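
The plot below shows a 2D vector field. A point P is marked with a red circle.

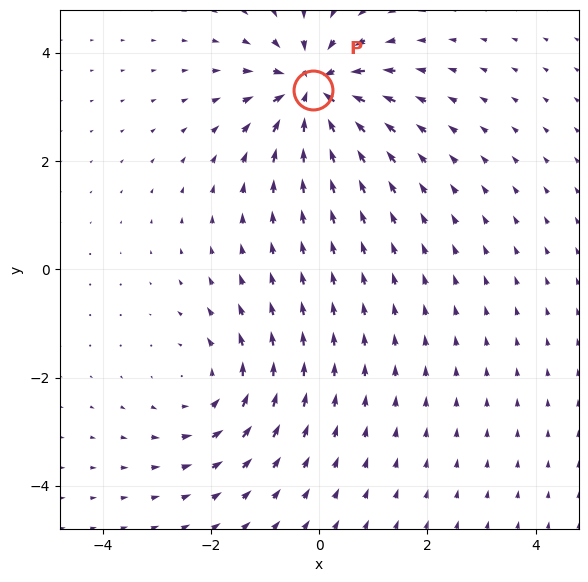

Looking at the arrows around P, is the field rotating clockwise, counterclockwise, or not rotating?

not rotating

Near P at (-0.1, 3.3) the arrows show no circulation. The curl there is ≈0.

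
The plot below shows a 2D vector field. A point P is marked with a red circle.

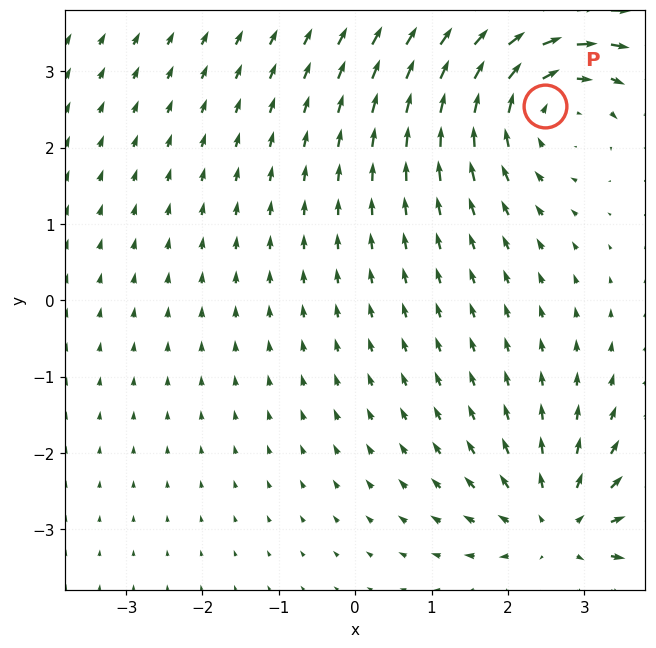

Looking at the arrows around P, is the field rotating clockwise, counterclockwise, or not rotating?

clockwise

Near P at (2.5, 2.5) the arrows circulate clockwise. The curl (z-component) there is about -3; negative curl means clockwise rotation.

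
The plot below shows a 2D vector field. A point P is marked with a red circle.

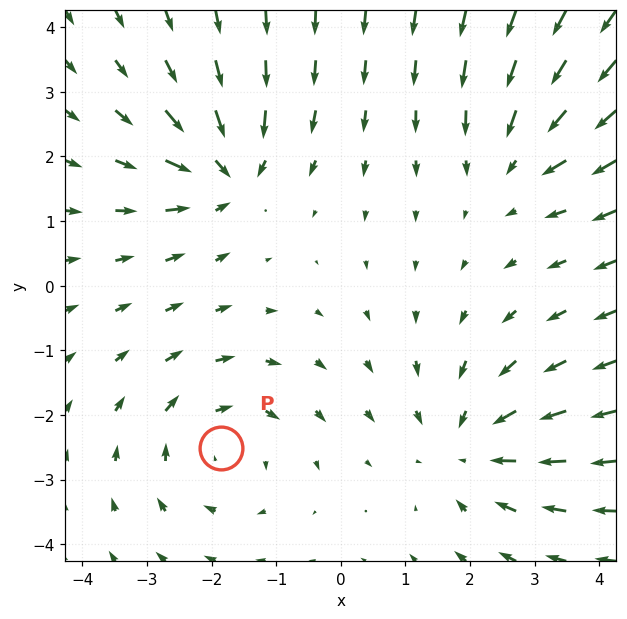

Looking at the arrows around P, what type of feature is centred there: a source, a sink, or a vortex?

At P (-1.9, -2.5) the arrows circulate clockwise. Divergence ≈0, curl about -3 — near-zero divergence with nonzero curl is a vortex.

vortex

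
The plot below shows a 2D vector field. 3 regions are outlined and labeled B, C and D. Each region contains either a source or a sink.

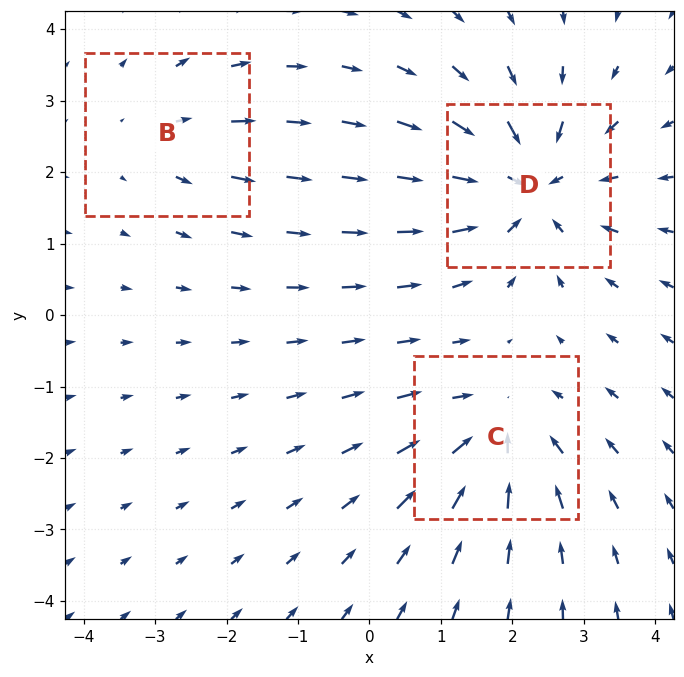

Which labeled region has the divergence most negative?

Divergence at each region's feature centre — B: about +2, C: about -4, D: about -5. Region D is most negative.

D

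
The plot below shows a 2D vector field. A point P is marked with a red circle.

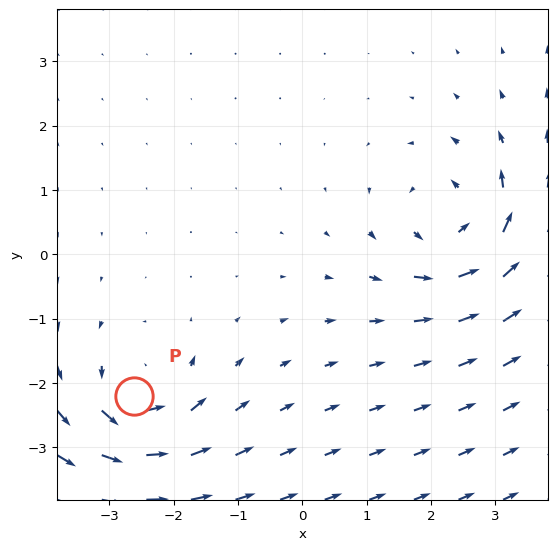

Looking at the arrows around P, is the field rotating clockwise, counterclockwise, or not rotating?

counterclockwise

Near P at (-2.6, -2.2) the arrows circulate counterclockwise. The curl (z-component) there is about +5; positive curl means counterclockwise rotation.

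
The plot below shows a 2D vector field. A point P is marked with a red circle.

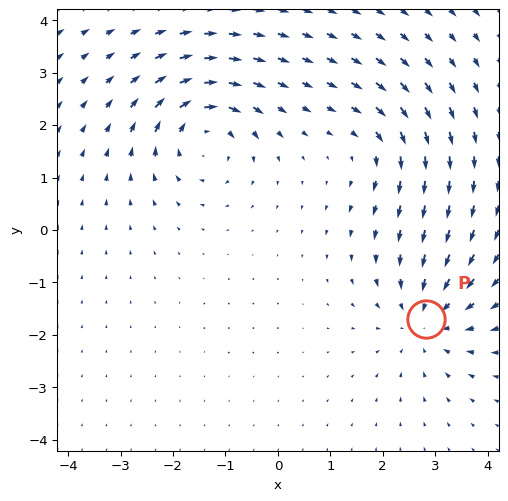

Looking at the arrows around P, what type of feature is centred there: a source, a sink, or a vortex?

At P (2.8, -1.7) the arrows converge inward. Divergence about -4, curl ≈0 — negative divergence with near-zero curl is a sink.

sink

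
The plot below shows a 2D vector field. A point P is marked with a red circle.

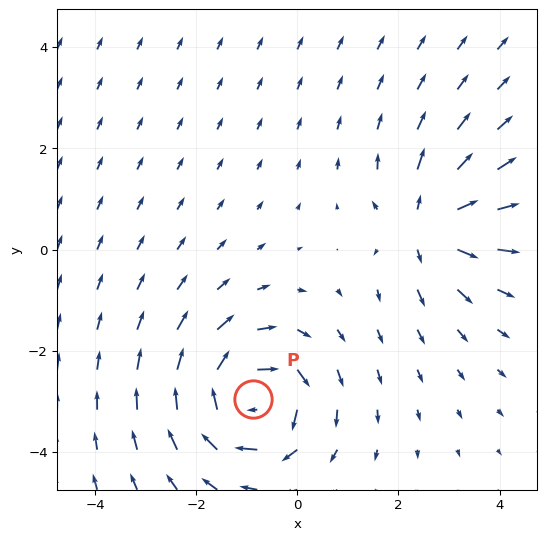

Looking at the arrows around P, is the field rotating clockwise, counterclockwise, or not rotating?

clockwise

Near P at (-0.9, -3.0) the arrows circulate clockwise. The curl (z-component) there is about -6; negative curl means clockwise rotation.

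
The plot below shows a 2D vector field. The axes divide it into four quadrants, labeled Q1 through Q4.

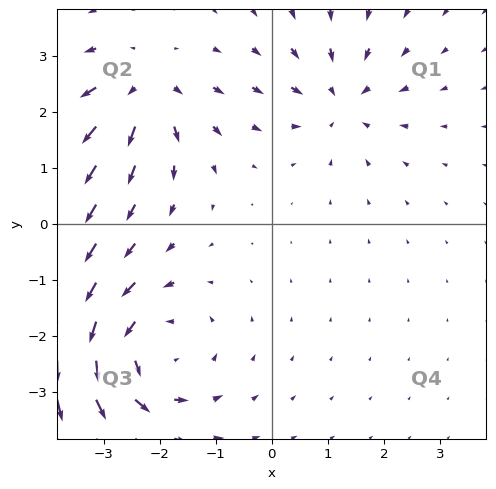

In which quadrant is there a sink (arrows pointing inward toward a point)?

The sink sits at approximately (1.2, 2.2), which lies in quadrant Q1. The divergence there is about -3, negative as expected for a sink.

Q1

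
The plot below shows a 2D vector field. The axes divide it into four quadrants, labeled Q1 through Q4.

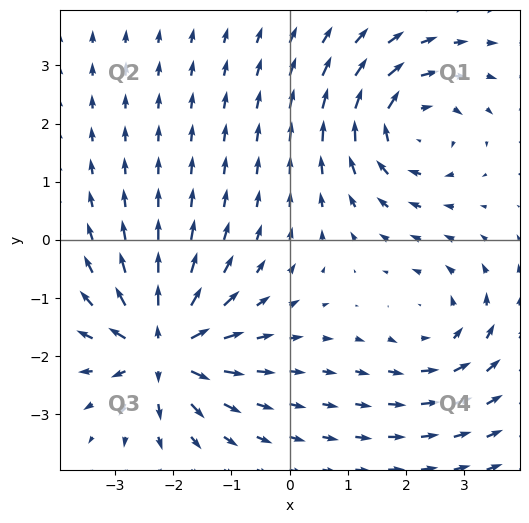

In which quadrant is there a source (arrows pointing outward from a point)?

The source sits at approximately (-2.2, -1.9), which lies in quadrant Q3. The divergence there is about +7, positive as expected for a source.

Q3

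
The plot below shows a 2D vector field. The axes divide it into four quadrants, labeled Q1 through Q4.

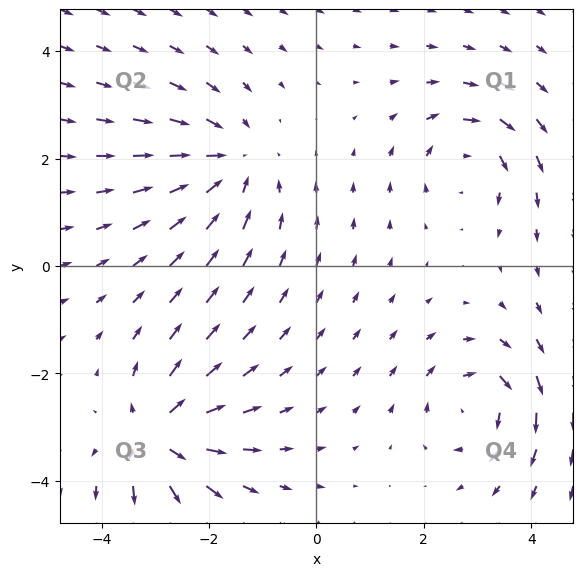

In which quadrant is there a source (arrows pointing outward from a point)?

The source sits at approximately (-3.0, -3.2), which lies in quadrant Q3. The divergence there is about +4, positive as expected for a source.

Q3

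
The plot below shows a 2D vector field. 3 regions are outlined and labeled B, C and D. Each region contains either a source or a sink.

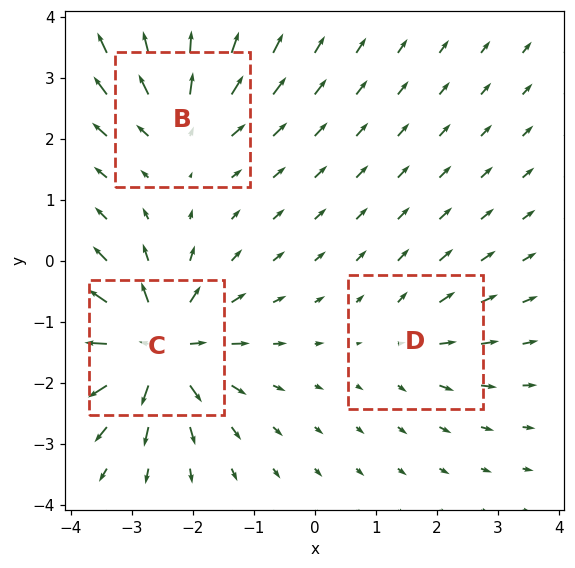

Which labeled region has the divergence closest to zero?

D

Divergence at each region's feature centre — B: about +4, C: about +7, D: about +2. Region D is closest to zero.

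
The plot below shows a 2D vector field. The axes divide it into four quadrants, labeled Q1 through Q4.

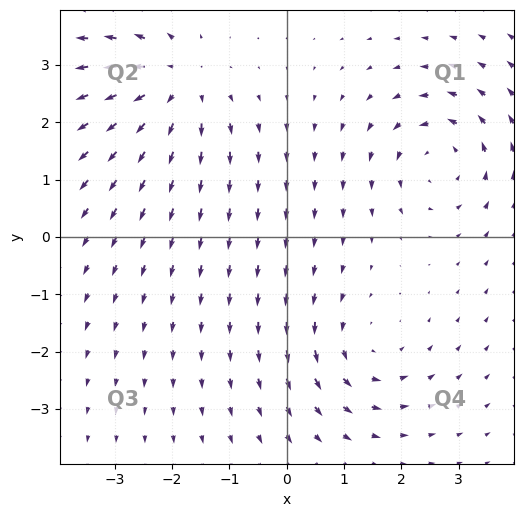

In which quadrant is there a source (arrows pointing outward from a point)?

Q2

The source sits at approximately (-1.9, 2.7), which lies in quadrant Q2. The divergence there is about +4, positive as expected for a source.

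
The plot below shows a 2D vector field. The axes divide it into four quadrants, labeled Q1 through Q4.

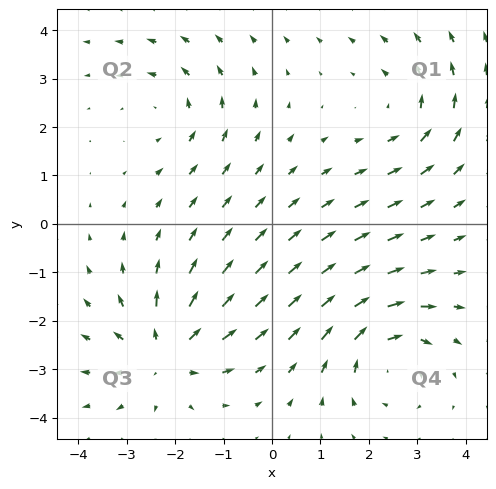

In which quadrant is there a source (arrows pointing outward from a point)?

The source sits at approximately (-2.2, -2.7), which lies in quadrant Q3. The divergence there is about +5, positive as expected for a source.

Q3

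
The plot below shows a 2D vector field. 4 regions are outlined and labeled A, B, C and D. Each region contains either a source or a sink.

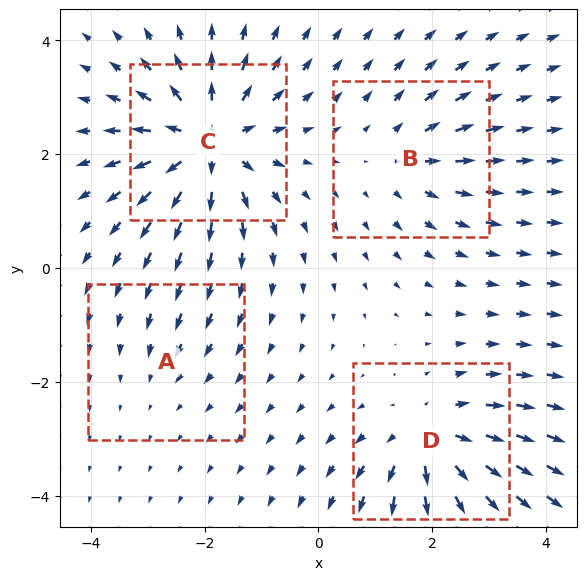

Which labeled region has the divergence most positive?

Divergence at each region's feature centre — A: about -2, B: about +3, C: about +8, D: about +6. Region C is most positive.

C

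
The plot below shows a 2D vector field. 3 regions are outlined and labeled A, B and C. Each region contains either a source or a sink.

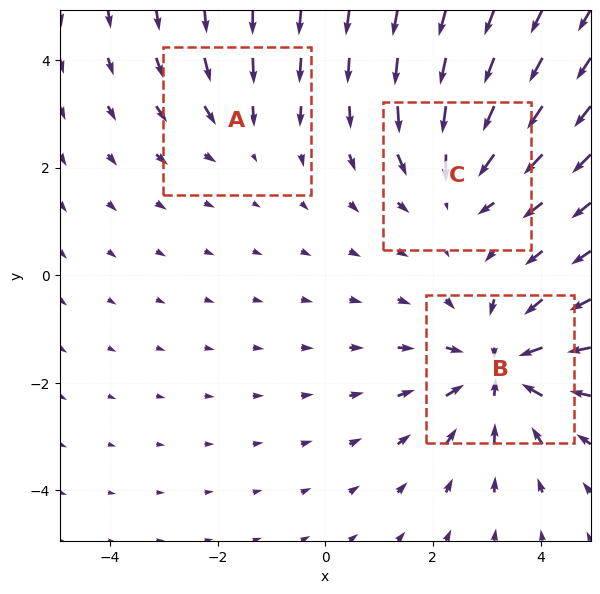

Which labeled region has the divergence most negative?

B

Divergence at each region's feature centre — A: about -2, B: about -4, C: about -3. Region B is most negative.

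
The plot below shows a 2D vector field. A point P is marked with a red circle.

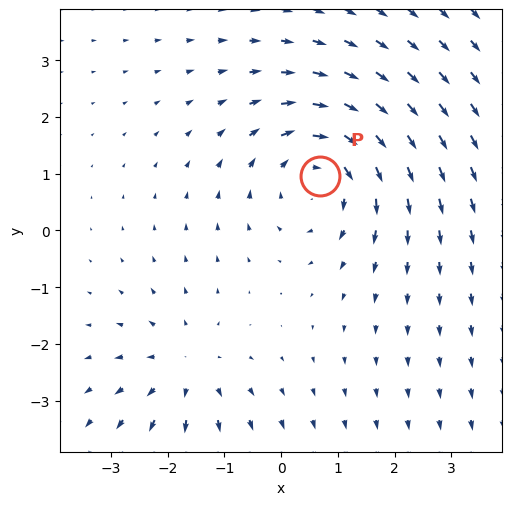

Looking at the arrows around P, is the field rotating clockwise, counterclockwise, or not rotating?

clockwise

Near P at (0.7, 1.0) the arrows circulate clockwise. The curl (z-component) there is about -4; negative curl means clockwise rotation.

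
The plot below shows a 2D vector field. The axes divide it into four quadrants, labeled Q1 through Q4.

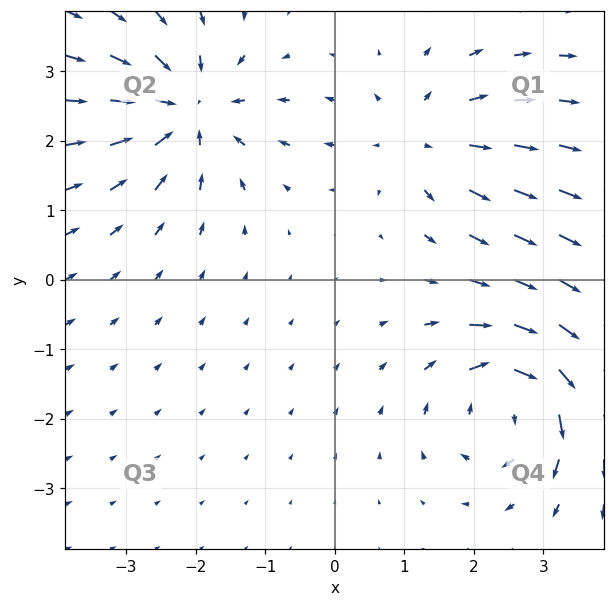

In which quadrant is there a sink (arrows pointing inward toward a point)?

Q2

The sink sits at approximately (-2.1, 2.5), which lies in quadrant Q2. The divergence there is about -5, negative as expected for a sink.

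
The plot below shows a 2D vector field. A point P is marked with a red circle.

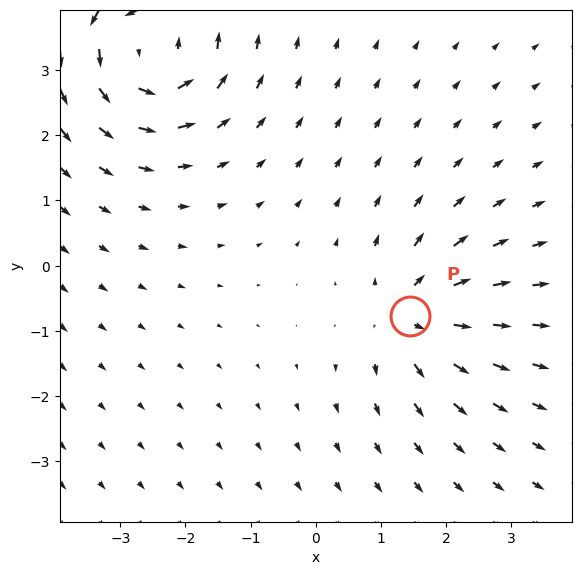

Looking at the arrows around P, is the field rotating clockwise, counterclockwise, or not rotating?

not rotating

Near P at (1.5, -0.8) the arrows show no circulation. The curl there is ≈0.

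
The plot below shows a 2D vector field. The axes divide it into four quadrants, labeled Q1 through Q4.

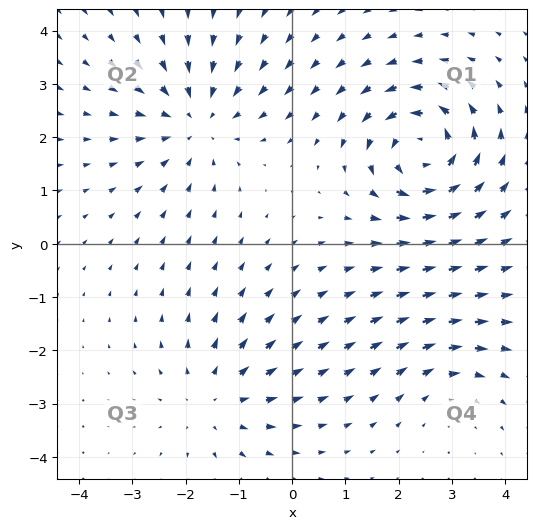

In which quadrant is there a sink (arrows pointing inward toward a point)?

Q2

The sink sits at approximately (-1.8, 2.3), which lies in quadrant Q2. The divergence there is about -4, negative as expected for a sink.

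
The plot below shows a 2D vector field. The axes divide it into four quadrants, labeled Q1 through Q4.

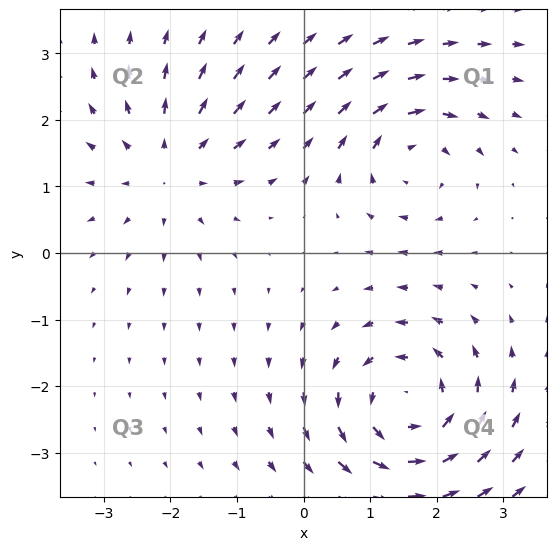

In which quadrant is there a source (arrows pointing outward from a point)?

Q2

The source sits at approximately (-2.0, 1.3), which lies in quadrant Q2. The divergence there is about +3, positive as expected for a source.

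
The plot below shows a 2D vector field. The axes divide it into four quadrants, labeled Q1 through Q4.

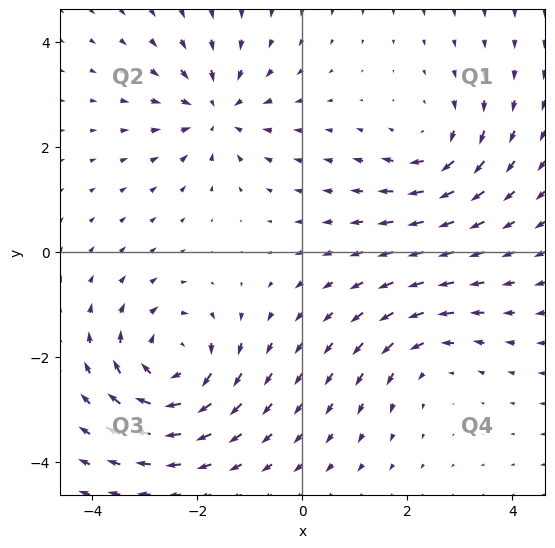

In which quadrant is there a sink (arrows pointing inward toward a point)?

The sink sits at approximately (-1.6, 2.7), which lies in quadrant Q2. The divergence there is about -4, negative as expected for a sink.

Q2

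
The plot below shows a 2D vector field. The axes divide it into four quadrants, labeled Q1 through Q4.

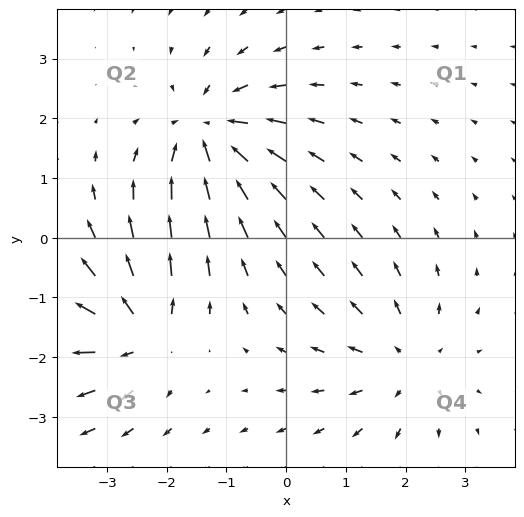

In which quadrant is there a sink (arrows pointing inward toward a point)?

The sink sits at approximately (-1.3, 1.7), which lies in quadrant Q2. The divergence there is about -5, negative as expected for a sink.

Q2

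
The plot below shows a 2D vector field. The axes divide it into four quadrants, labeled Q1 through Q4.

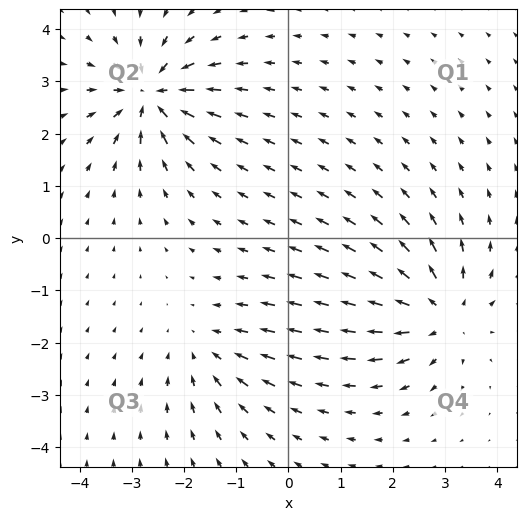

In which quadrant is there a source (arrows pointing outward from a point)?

Q4

The source sits at approximately (2.9, -1.4), which lies in quadrant Q4. The divergence there is about +4, positive as expected for a source.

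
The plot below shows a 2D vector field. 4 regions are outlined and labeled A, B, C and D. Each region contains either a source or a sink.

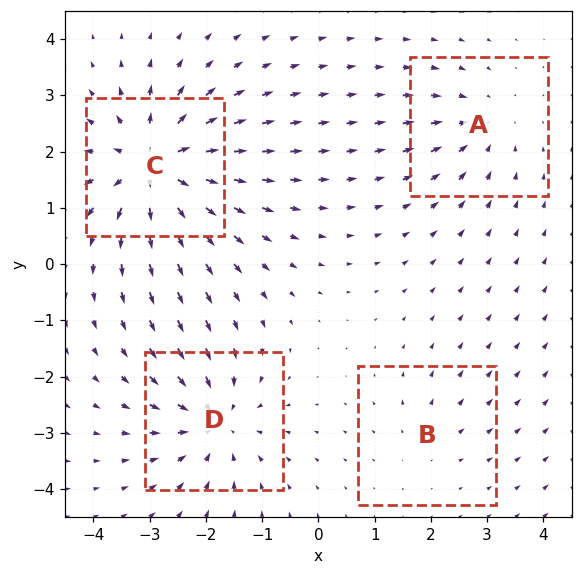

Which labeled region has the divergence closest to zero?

Divergence at each region's feature centre — A: about -4, B: about +2, C: about +8, D: about -6. Region B is closest to zero.

B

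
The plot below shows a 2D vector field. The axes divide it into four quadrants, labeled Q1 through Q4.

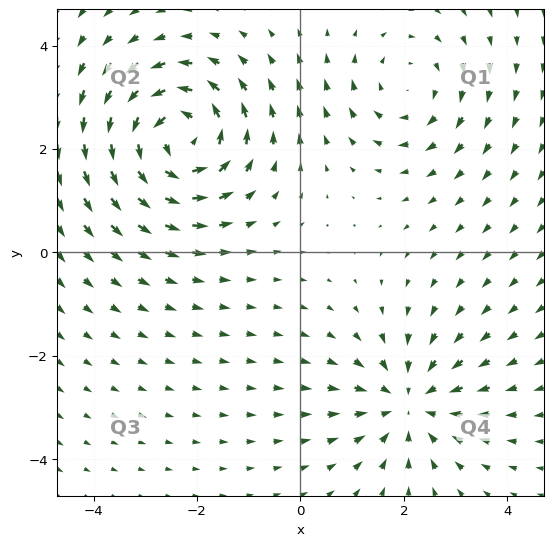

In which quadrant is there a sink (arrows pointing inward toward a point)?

Q4

The sink sits at approximately (2.1, -2.9), which lies in quadrant Q4. The divergence there is about -3, negative as expected for a sink.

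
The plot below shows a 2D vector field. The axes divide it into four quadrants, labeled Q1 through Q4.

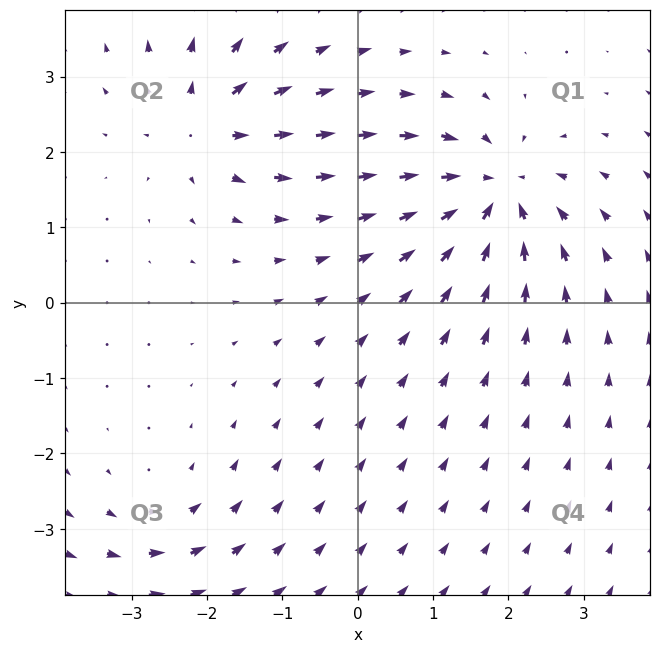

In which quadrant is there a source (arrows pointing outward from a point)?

Q2

The source sits at approximately (-2.0, 2.4), which lies in quadrant Q2. The divergence there is about +5, positive as expected for a source.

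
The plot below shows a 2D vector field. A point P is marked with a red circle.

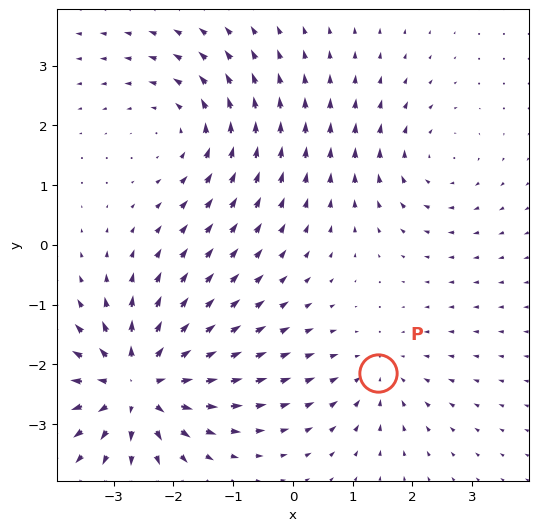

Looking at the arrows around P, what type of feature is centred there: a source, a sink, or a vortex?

At P (1.4, -2.1) the arrows converge inward. Divergence about -3, curl ≈0 — negative divergence with near-zero curl is a sink.

sink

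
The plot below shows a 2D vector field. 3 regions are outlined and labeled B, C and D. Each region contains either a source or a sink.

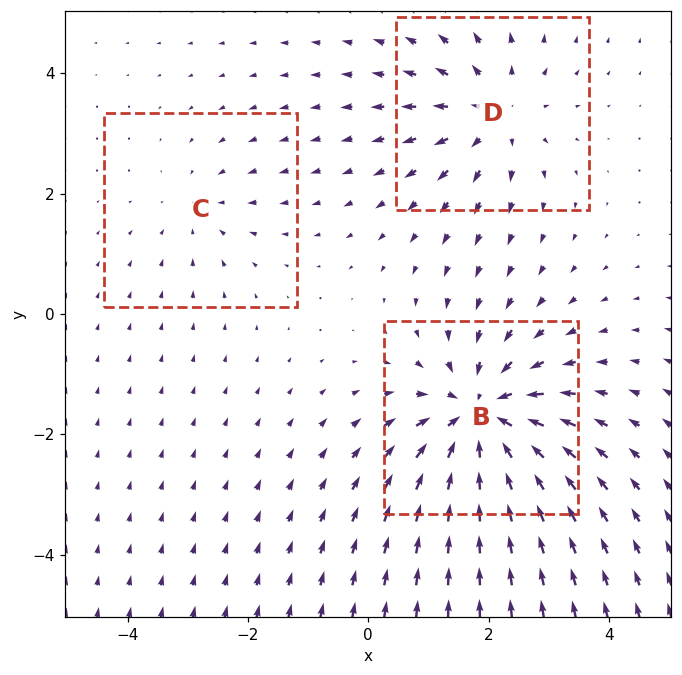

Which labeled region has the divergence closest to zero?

Divergence at each region's feature centre — B: about -5, C: about -2, D: about +3. Region C is closest to zero.

C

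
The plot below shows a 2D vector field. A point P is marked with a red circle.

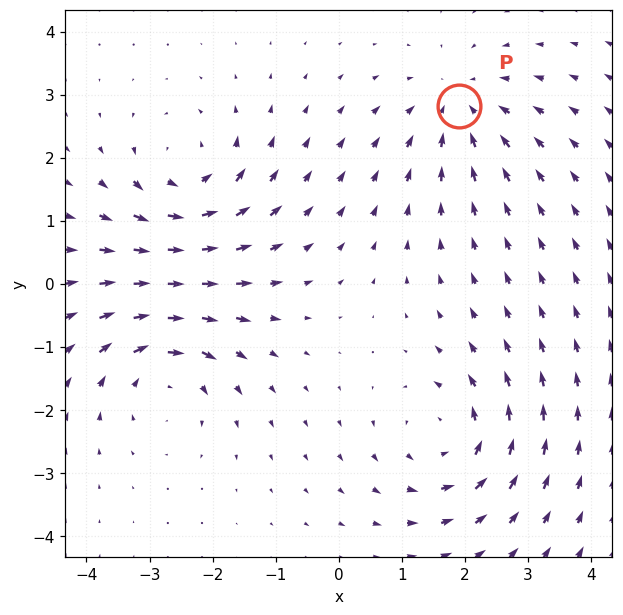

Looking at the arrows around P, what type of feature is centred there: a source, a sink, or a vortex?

At P (1.9, 2.8) the arrows converge inward. Divergence about -4, curl ≈0 — negative divergence with near-zero curl is a sink.

sink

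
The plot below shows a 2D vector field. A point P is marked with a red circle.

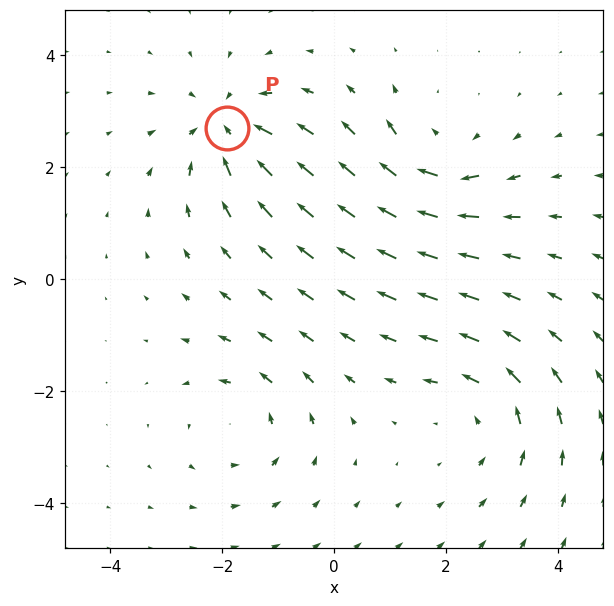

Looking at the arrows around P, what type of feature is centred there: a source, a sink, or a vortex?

sink

At P (-1.9, 2.7) the arrows converge inward. Divergence about -6, curl ≈0 — negative divergence with near-zero curl is a sink.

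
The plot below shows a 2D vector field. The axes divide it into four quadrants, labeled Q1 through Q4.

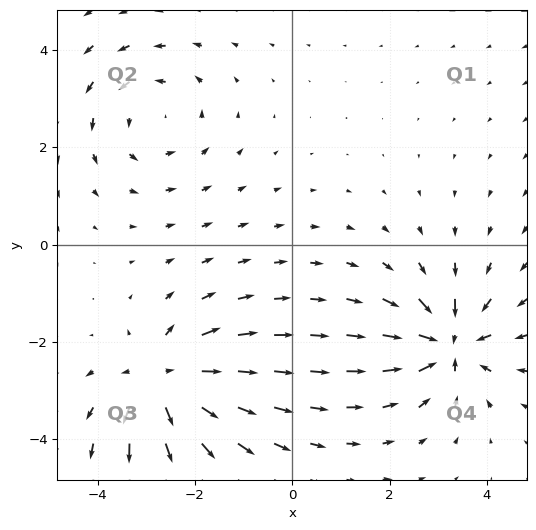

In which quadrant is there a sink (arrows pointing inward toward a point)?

Q4

The sink sits at approximately (3.2, -2.0), which lies in quadrant Q4. The divergence there is about -6, negative as expected for a sink.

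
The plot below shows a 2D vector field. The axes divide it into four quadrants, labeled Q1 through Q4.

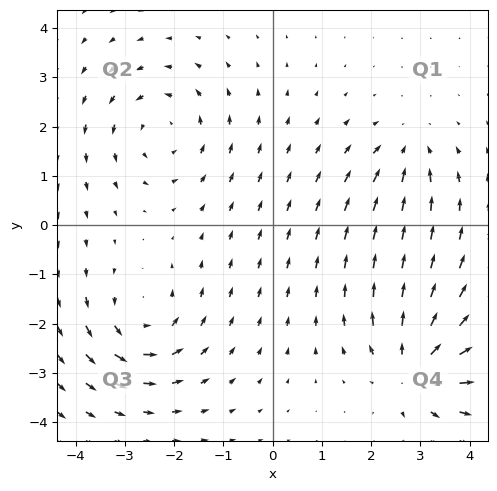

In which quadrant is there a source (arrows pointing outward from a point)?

The source sits at approximately (2.9, -2.9), which lies in quadrant Q4. The divergence there is about +6, positive as expected for a source.

Q4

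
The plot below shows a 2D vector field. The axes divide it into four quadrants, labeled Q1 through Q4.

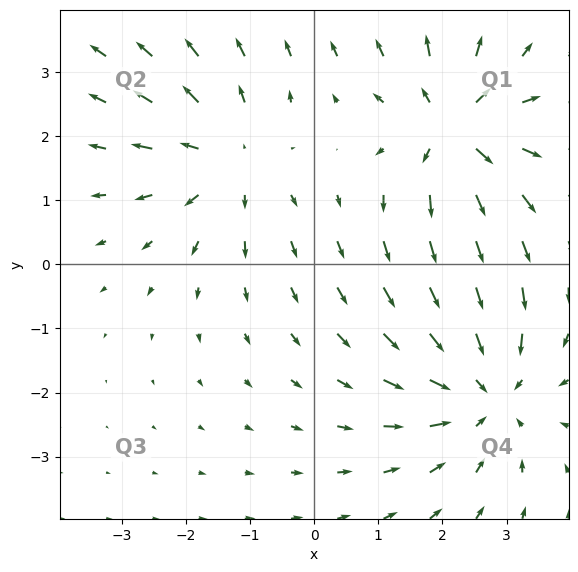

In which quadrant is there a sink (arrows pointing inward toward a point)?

Q4

The sink sits at approximately (2.7, -2.0), which lies in quadrant Q4. The divergence there is about -4, negative as expected for a sink.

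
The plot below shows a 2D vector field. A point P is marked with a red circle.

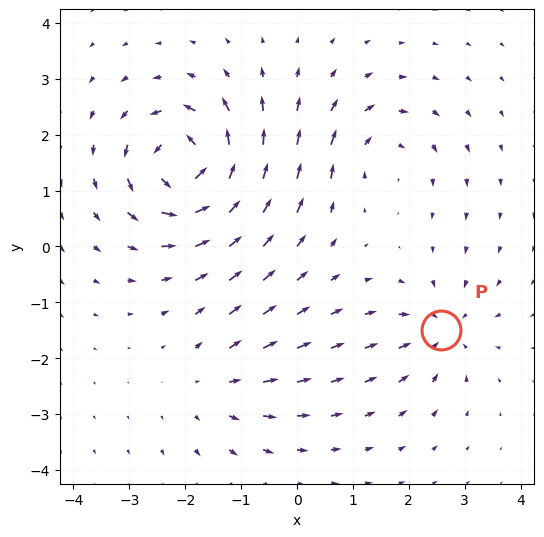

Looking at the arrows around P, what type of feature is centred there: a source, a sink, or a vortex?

At P (2.6, -1.5) the arrows converge inward. Divergence about -4, curl ≈0 — negative divergence with near-zero curl is a sink.

sink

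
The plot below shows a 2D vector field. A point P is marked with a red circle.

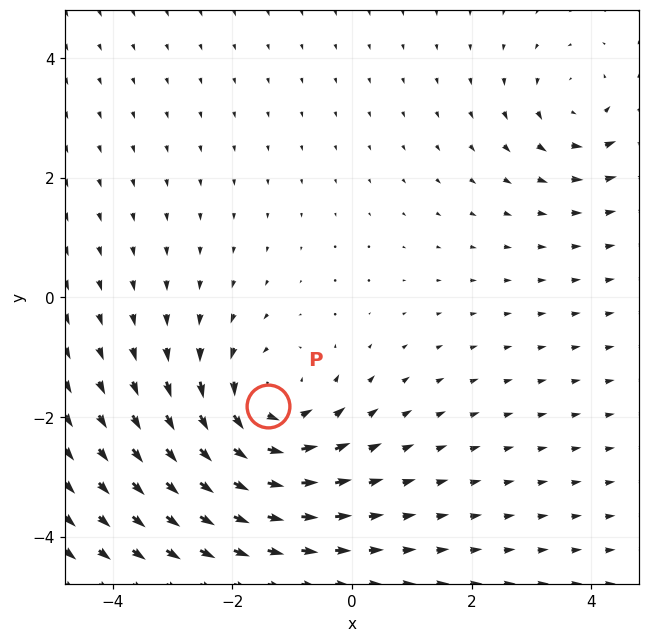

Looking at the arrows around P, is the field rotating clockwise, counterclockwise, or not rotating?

counterclockwise

Near P at (-1.4, -1.8) the arrows circulate counterclockwise. The curl (z-component) there is about +4; positive curl means counterclockwise rotation.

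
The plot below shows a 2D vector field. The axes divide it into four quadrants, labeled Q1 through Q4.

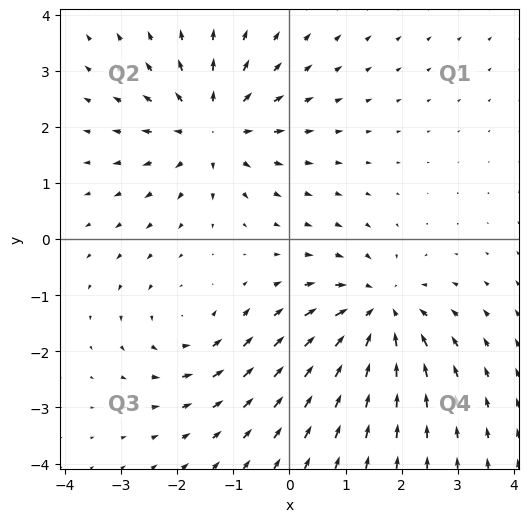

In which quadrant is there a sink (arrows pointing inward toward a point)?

Q4

The sink sits at approximately (1.6, -1.3), which lies in quadrant Q4. The divergence there is about -5, negative as expected for a sink.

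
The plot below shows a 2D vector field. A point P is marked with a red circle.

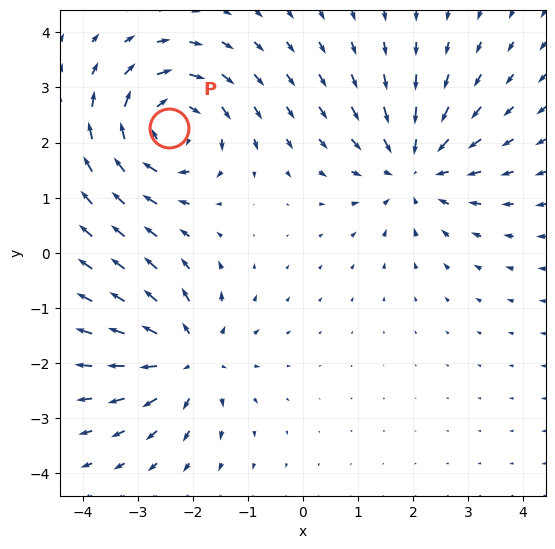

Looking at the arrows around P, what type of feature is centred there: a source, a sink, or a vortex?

vortex

At P (-2.4, 2.3) the arrows circulate clockwise. Divergence ≈0, curl about -5 — near-zero divergence with nonzero curl is a vortex.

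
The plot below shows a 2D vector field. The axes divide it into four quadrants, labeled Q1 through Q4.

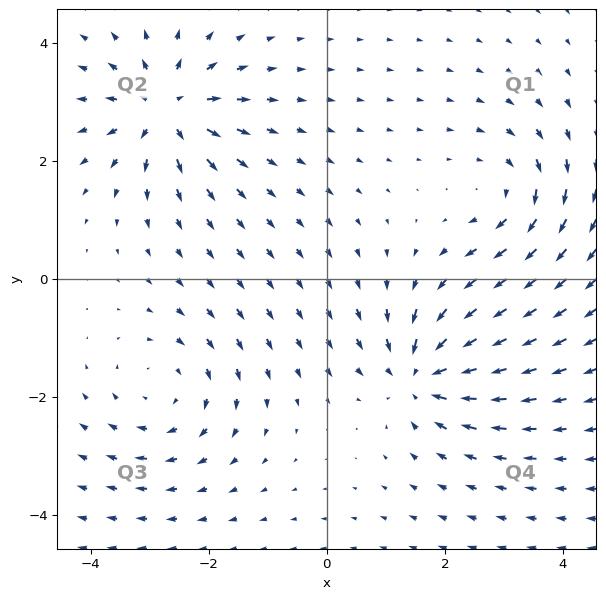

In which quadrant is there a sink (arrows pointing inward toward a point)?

The sink sits at approximately (1.6, -1.6), which lies in quadrant Q4. The divergence there is about -7, negative as expected for a sink.

Q4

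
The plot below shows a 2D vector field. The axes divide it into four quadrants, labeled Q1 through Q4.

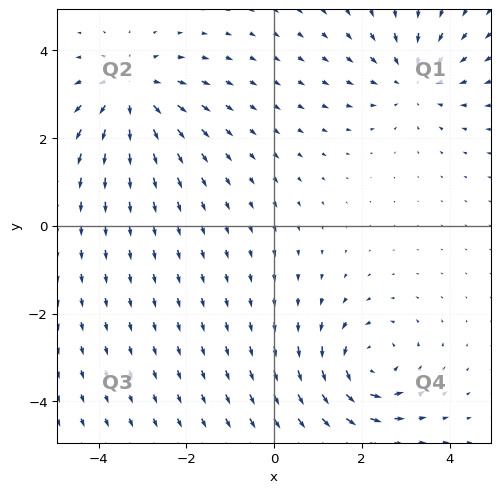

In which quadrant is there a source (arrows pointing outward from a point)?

The source sits at approximately (-3.3, 3.0), which lies in quadrant Q2. The divergence there is about +5, positive as expected for a source.

Q2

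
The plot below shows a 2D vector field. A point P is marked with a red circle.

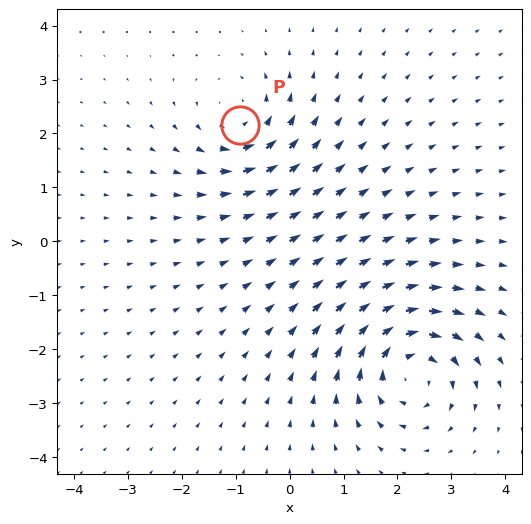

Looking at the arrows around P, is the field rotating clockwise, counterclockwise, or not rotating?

counterclockwise

Near P at (-0.9, 2.2) the arrows circulate counterclockwise. The curl (z-component) there is about +4; positive curl means counterclockwise rotation.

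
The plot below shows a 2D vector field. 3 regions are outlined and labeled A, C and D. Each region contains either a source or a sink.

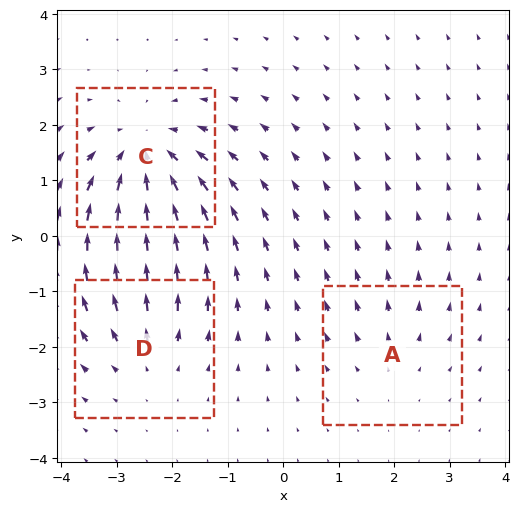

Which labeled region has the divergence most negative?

C

Divergence at each region's feature centre — A: about +2, C: about -5, D: about +3. Region C is most negative.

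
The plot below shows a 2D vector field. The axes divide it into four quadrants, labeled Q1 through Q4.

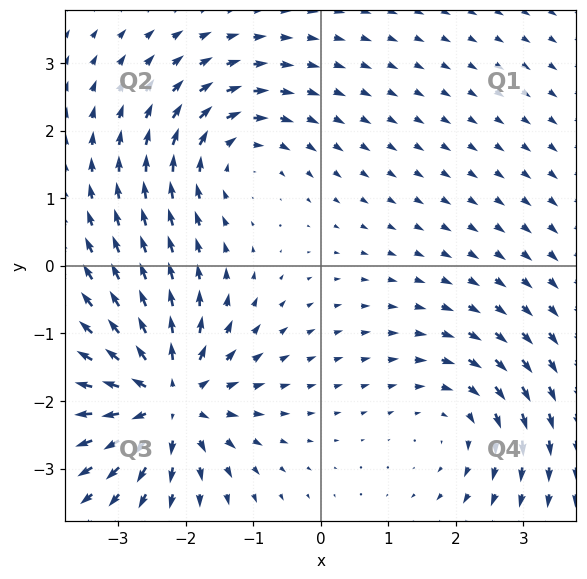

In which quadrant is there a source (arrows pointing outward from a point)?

The source sits at approximately (-2.3, -2.0), which lies in quadrant Q3. The divergence there is about +6, positive as expected for a source.

Q3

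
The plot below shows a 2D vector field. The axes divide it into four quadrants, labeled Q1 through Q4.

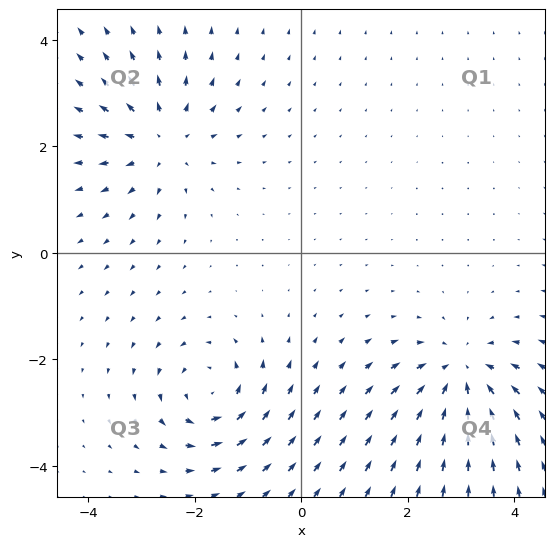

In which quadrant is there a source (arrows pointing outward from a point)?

The source sits at approximately (-2.6, 2.1), which lies in quadrant Q2. The divergence there is about +5, positive as expected for a source.

Q2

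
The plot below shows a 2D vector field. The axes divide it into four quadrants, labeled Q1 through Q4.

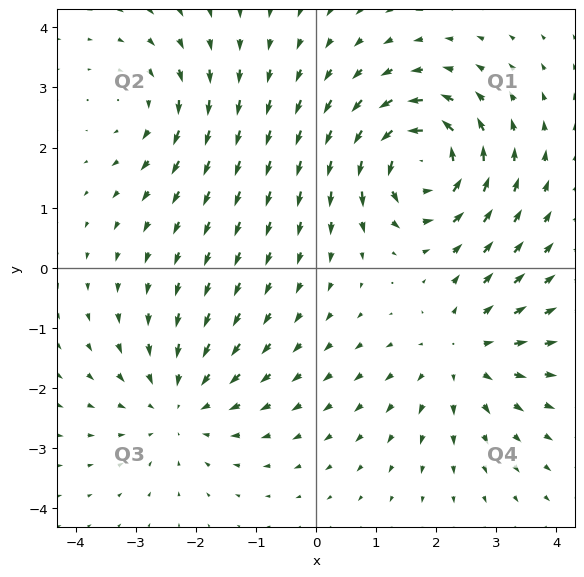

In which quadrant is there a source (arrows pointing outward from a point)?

The source sits at approximately (2.4, -1.4), which lies in quadrant Q4. The divergence there is about +3, positive as expected for a source.

Q4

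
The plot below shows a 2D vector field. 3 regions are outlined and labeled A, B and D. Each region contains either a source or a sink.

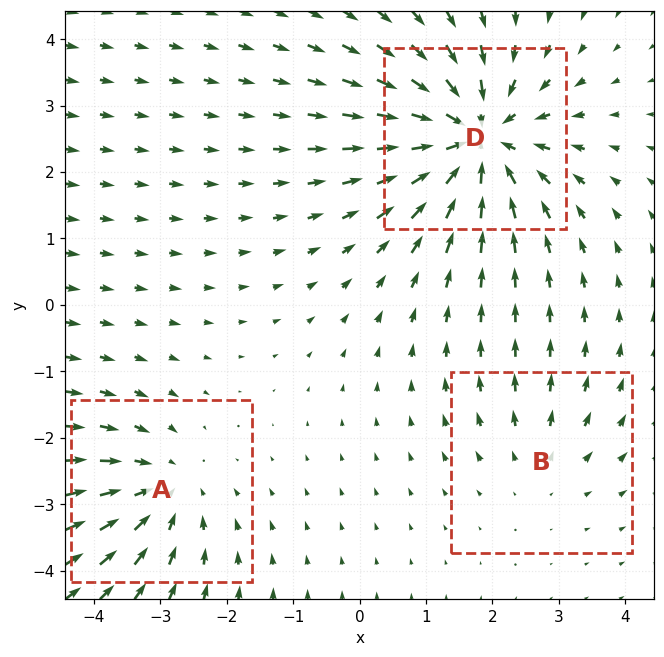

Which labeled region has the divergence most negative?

Divergence at each region's feature centre — A: about -3, B: about +2, D: about -5. Region D is most negative.

D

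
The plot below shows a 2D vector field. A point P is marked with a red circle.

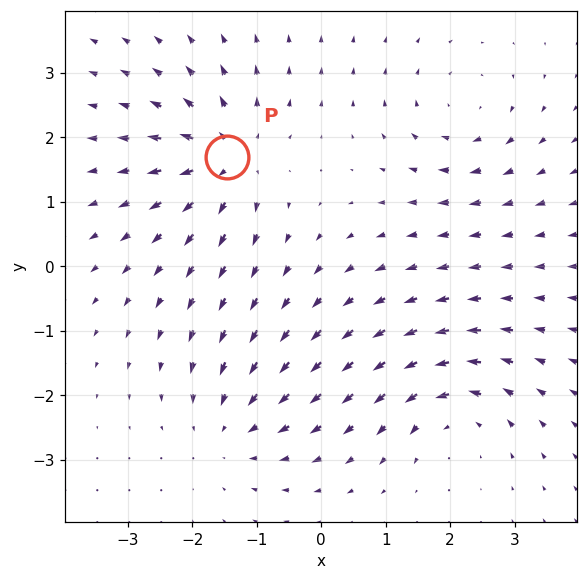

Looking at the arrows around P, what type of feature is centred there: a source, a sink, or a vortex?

source

At P (-1.5, 1.7) the arrows spread outward. Divergence about +6, curl ≈0 — positive divergence with near-zero curl is a source.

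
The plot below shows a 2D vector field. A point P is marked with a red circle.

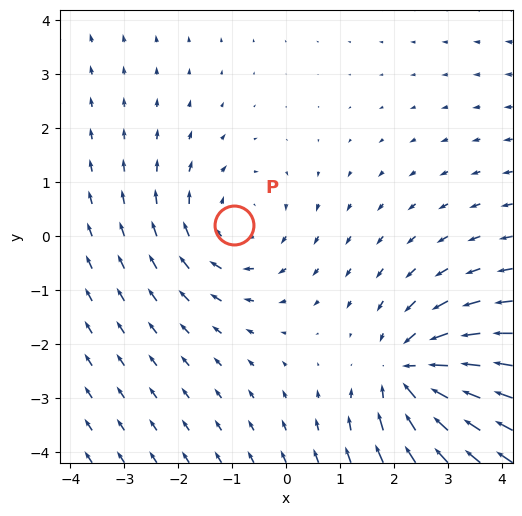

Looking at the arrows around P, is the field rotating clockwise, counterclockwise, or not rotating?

clockwise

Near P at (-1.0, 0.2) the arrows circulate clockwise. The curl (z-component) there is about -2; negative curl means clockwise rotation.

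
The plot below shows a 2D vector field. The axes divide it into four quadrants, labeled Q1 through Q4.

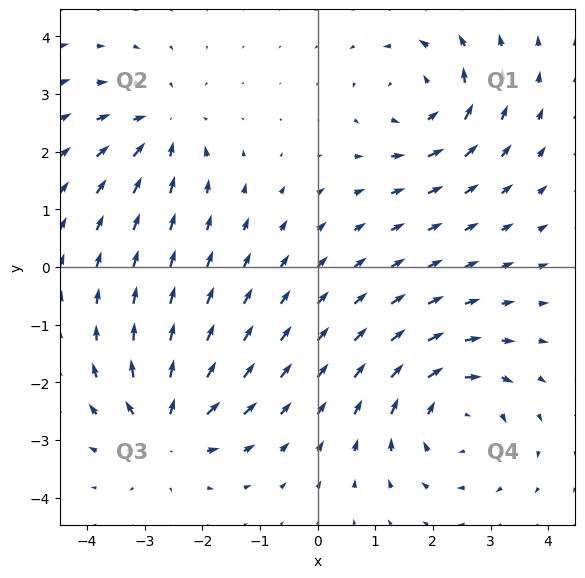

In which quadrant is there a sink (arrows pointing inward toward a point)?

The sink sits at approximately (-2.7, 2.4), which lies in quadrant Q2. The divergence there is about -4, negative as expected for a sink.

Q2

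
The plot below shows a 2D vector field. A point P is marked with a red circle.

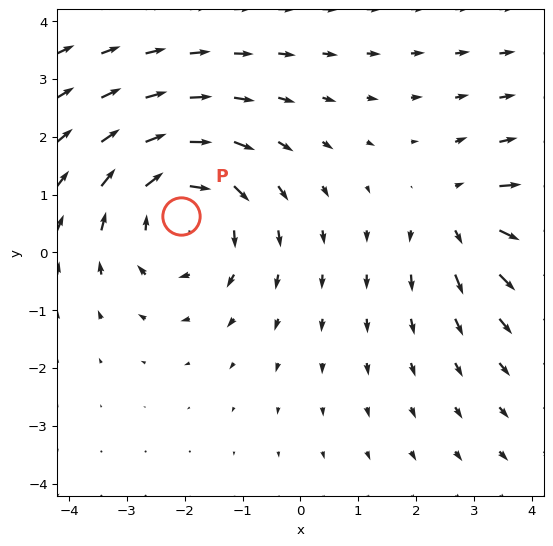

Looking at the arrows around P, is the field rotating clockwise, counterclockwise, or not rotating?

Near P at (-2.1, 0.6) the arrows circulate clockwise. The curl (z-component) there is about -4; negative curl means clockwise rotation.

clockwise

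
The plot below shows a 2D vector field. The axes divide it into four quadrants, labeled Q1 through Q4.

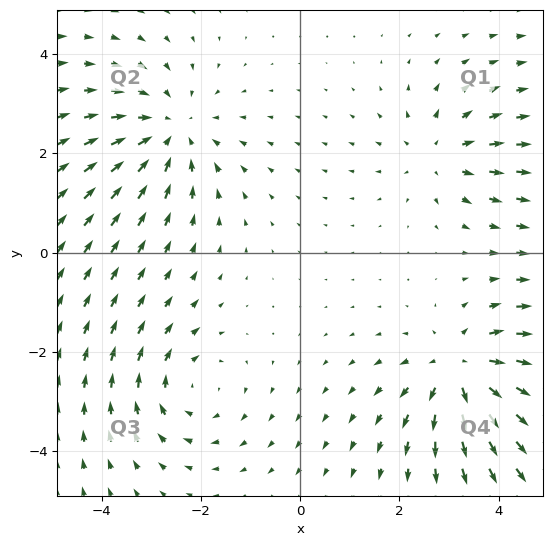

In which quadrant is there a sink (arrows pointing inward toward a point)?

The sink sits at approximately (-2.6, 2.4), which lies in quadrant Q2. The divergence there is about -3, negative as expected for a sink.

Q2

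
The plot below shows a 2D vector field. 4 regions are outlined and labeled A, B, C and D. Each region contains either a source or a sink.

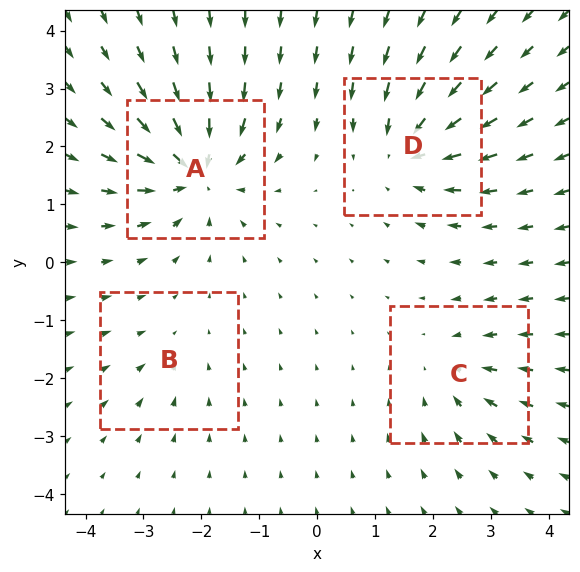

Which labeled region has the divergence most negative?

A

Divergence at each region's feature centre — A: about -8, B: about -2, C: about -4, D: about -6. Region A is most negative.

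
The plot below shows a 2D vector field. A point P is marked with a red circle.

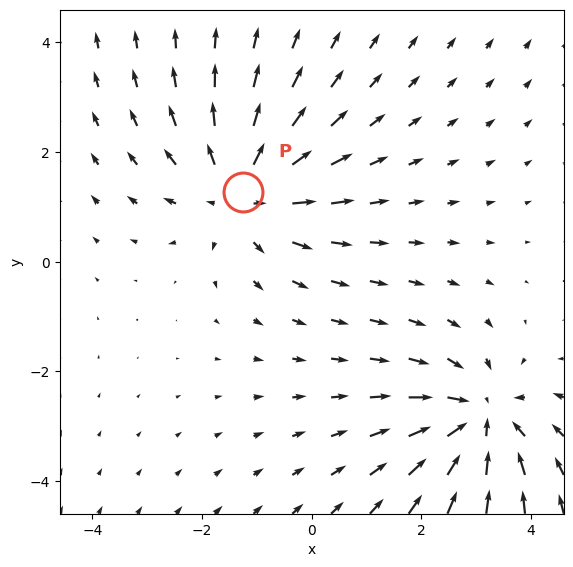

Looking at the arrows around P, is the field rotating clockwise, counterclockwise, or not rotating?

not rotating

Near P at (-1.3, 1.3) the arrows show no circulation. The curl there is ≈0.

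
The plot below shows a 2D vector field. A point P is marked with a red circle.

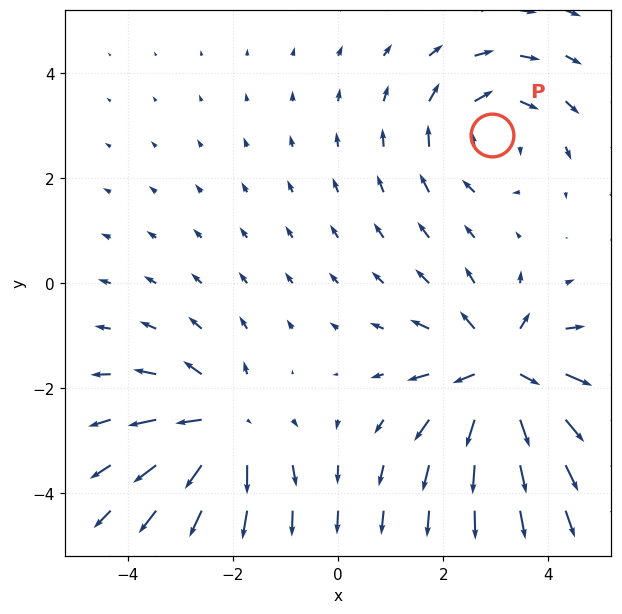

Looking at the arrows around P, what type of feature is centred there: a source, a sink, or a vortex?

At P (2.9, 2.8) the arrows circulate clockwise. Divergence ≈0, curl about -3 — near-zero divergence with nonzero curl is a vortex.

vortex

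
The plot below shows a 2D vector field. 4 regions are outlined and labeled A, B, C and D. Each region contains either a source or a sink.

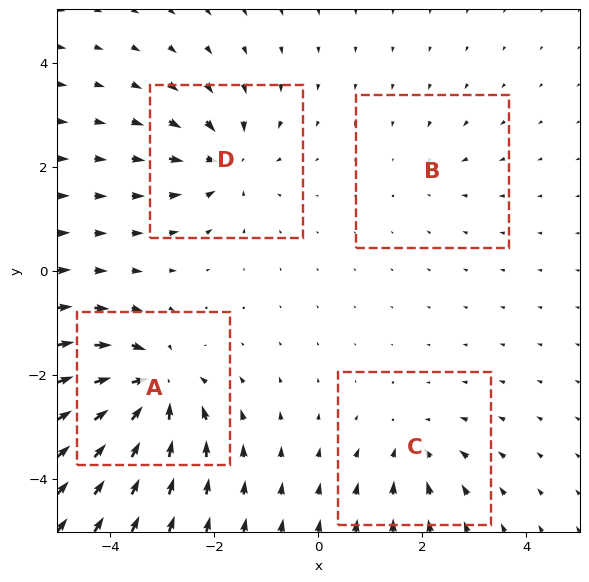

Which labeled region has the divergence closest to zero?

B

Divergence at each region's feature centre — A: about -9, B: about -2, C: about -4, D: about -6. Region B is closest to zero.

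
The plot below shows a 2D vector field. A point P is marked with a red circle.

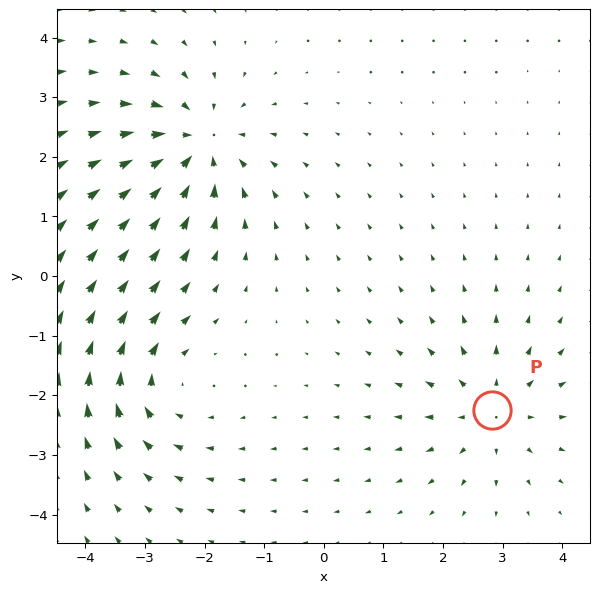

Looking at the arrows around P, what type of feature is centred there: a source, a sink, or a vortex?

source

At P (2.8, -2.3) the arrows spread outward. Divergence about +4, curl ≈0 — positive divergence with near-zero curl is a source.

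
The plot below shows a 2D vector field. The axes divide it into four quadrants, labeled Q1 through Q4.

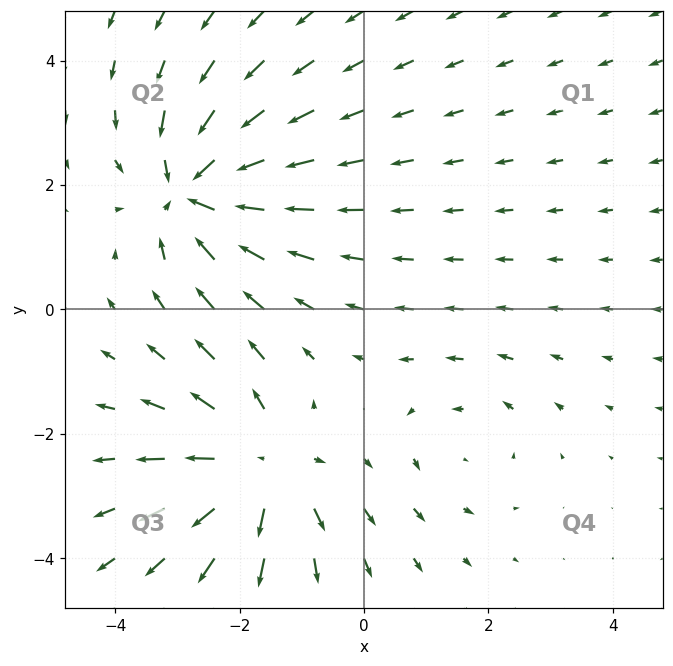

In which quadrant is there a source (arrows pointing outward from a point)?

Q3

The source sits at approximately (-1.7, -2.6), which lies in quadrant Q3. The divergence there is about +5, positive as expected for a source.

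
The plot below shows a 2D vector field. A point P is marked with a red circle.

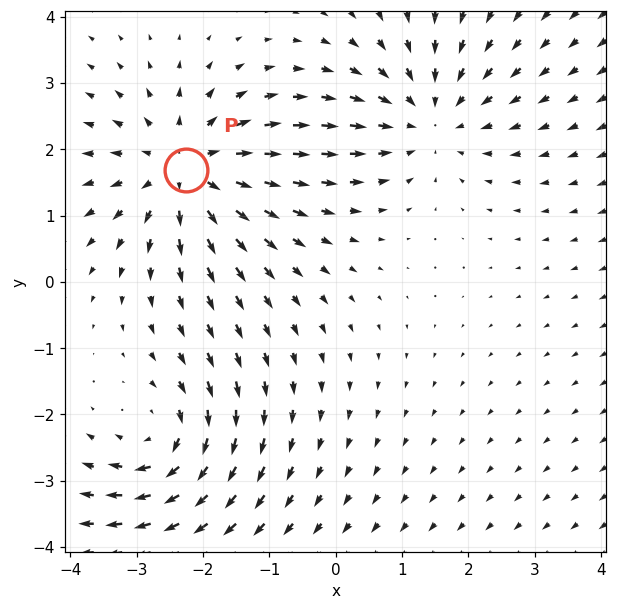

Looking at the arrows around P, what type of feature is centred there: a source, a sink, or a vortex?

source

At P (-2.3, 1.7) the arrows spread outward. Divergence about +4, curl ≈0 — positive divergence with near-zero curl is a source.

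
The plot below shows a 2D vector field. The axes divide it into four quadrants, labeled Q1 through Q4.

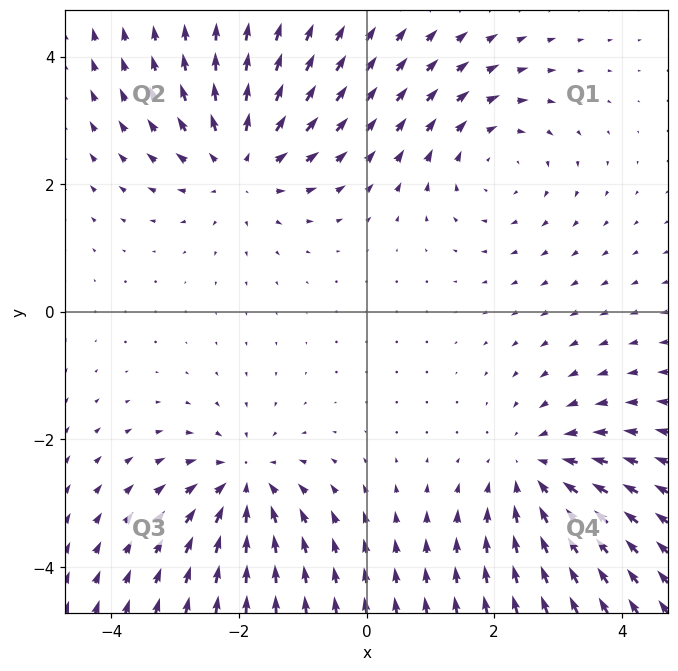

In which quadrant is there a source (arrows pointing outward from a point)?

The source sits at approximately (-2.0, 2.3), which lies in quadrant Q2. The divergence there is about +3, positive as expected for a source.

Q2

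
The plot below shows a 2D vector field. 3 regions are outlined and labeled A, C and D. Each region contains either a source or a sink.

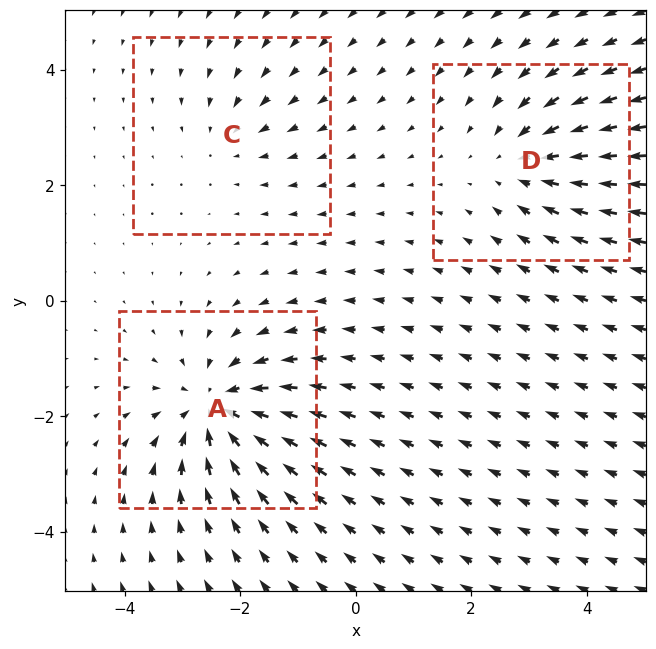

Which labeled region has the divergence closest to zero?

C

Divergence at each region's feature centre — A: about -5, C: about -2, D: about -3. Region C is closest to zero.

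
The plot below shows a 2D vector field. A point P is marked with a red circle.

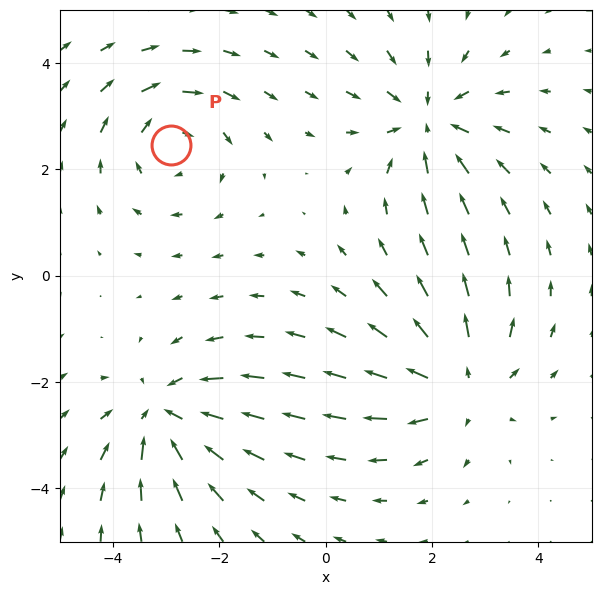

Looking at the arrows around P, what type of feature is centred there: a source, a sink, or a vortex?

At P (-2.9, 2.5) the arrows circulate clockwise. Divergence ≈0, curl about -3 — near-zero divergence with nonzero curl is a vortex.

vortex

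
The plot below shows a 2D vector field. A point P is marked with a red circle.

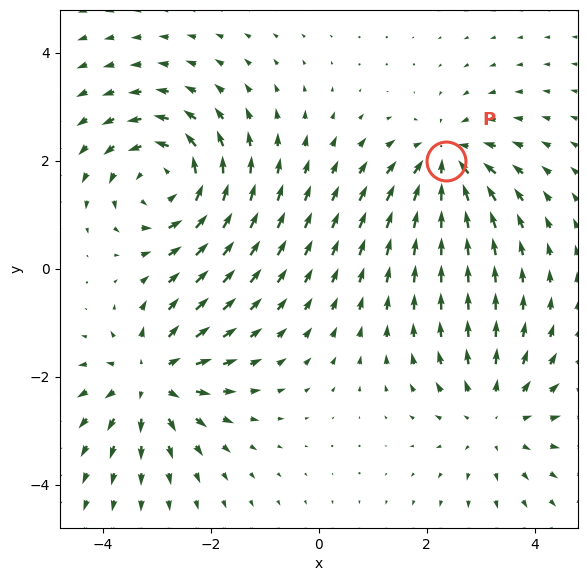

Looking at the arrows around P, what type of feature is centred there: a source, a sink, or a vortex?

sink

At P (2.4, 2.0) the arrows converge inward. Divergence about -5, curl ≈0 — negative divergence with near-zero curl is a sink.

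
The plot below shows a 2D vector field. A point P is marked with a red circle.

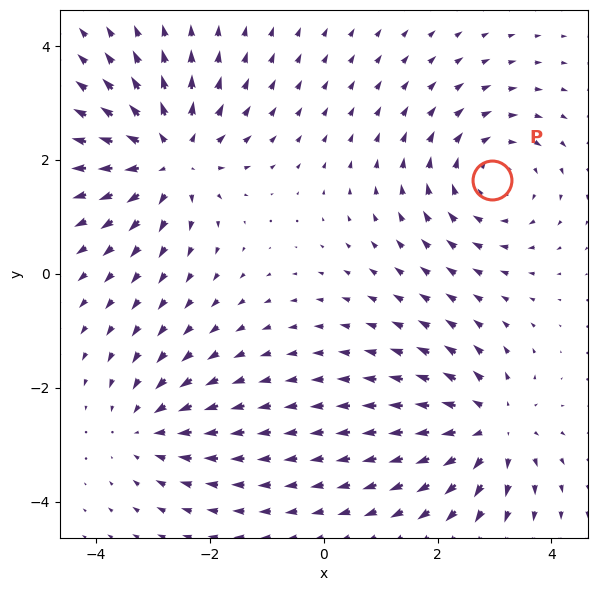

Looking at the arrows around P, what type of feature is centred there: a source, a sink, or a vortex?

vortex

At P (3.0, 1.7) the arrows circulate clockwise. Divergence ≈0, curl about -4 — near-zero divergence with nonzero curl is a vortex.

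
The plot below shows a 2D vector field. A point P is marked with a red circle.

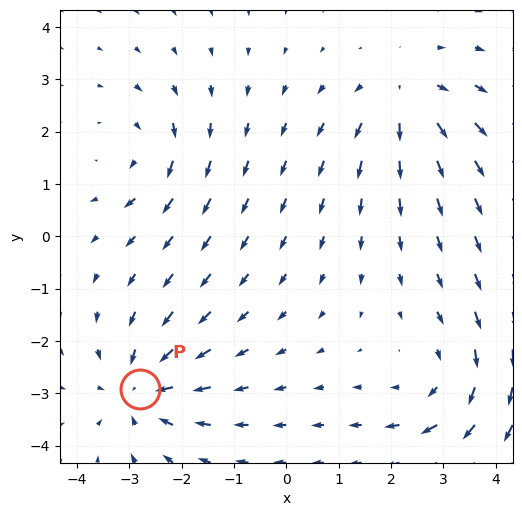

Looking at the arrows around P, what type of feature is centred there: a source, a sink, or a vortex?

sink

At P (-2.8, -2.9) the arrows converge inward. Divergence about -4, curl ≈0 — negative divergence with near-zero curl is a sink.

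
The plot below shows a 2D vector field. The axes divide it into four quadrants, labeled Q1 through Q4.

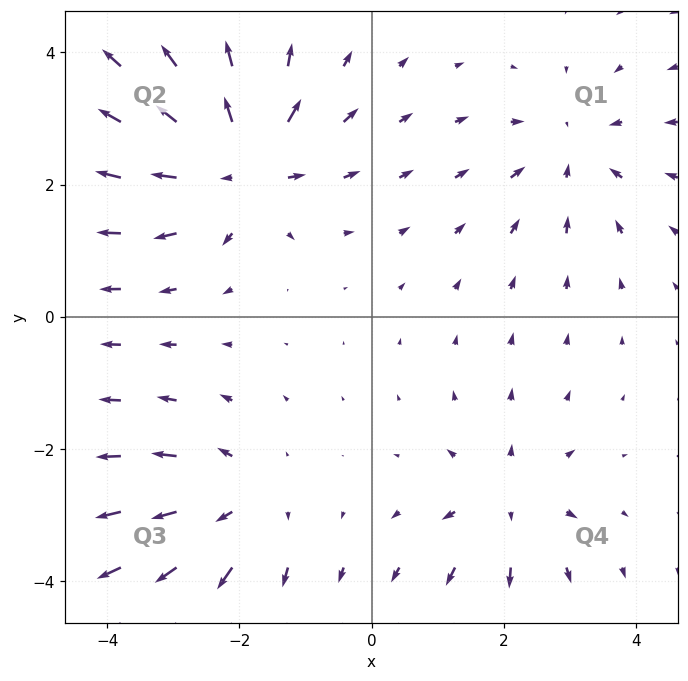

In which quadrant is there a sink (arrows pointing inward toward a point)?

The sink sits at approximately (3.0, 2.5), which lies in quadrant Q1. The divergence there is about -3, negative as expected for a sink.

Q1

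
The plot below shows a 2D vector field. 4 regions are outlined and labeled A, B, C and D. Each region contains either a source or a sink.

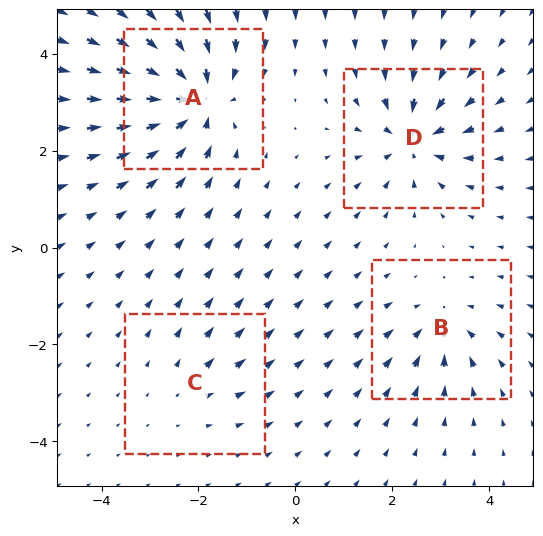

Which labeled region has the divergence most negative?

A

Divergence at each region's feature centre — A: about -8, B: about -4, C: about +2, D: about -6. Region A is most negative.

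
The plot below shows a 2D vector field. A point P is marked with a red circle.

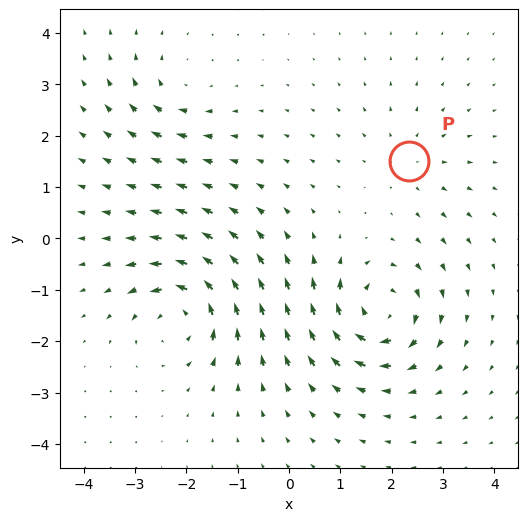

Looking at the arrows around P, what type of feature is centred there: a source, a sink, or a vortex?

At P (2.3, 1.5) the arrows spread outward. Divergence about +3, curl ≈0 — positive divergence with near-zero curl is a source.

source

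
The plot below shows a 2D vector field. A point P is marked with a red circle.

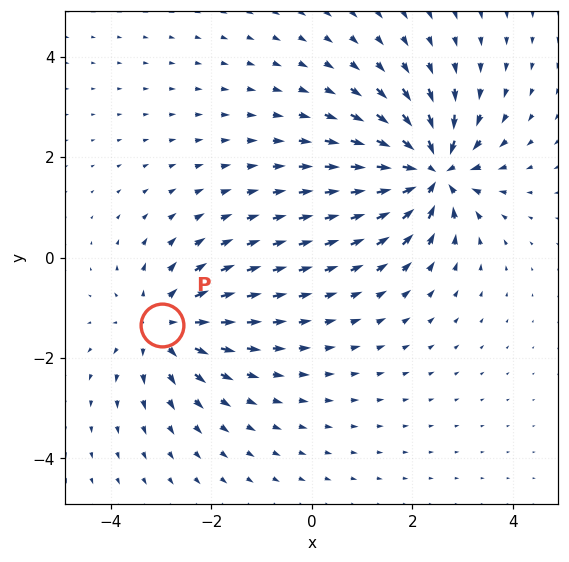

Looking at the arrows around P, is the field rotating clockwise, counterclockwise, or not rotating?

not rotating

Near P at (-3.0, -1.3) the arrows show no circulation. The curl there is ≈0.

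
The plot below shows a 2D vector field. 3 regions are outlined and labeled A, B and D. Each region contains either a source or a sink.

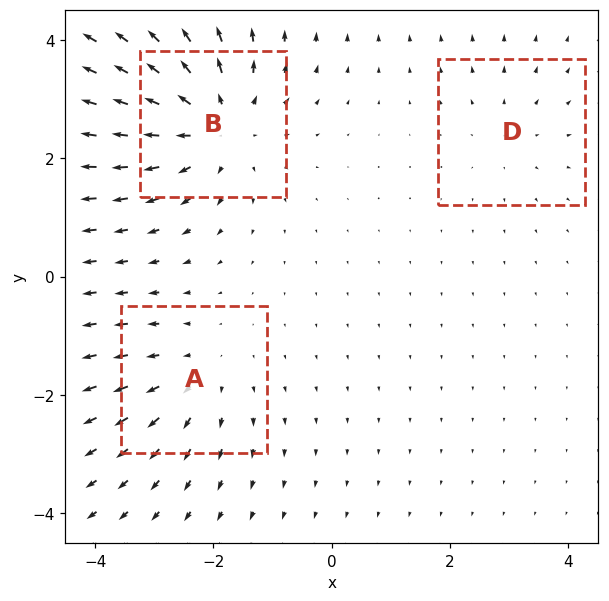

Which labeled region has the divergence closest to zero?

D

Divergence at each region's feature centre — A: about +3, B: about +5, D: about +2. Region D is closest to zero.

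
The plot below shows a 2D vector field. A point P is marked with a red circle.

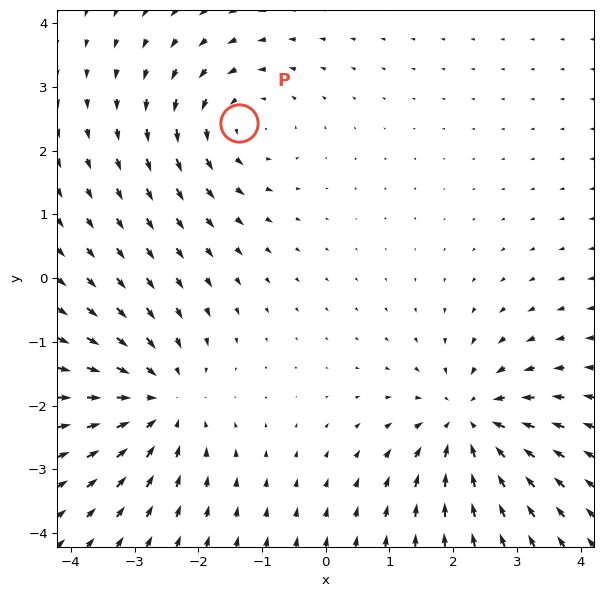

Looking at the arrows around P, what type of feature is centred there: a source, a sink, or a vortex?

vortex

At P (-1.4, 2.4) the arrows circulate counterclockwise. Divergence ≈0, curl about +4 — near-zero divergence with nonzero curl is a vortex.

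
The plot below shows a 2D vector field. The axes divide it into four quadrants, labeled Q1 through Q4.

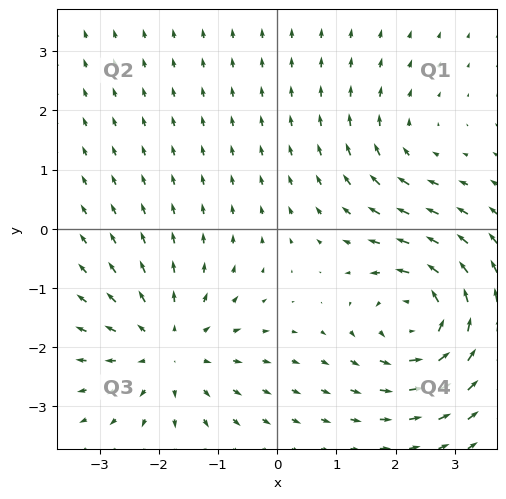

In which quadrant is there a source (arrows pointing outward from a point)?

The source sits at approximately (-1.8, -2.0), which lies in quadrant Q3. The divergence there is about +4, positive as expected for a source.

Q3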